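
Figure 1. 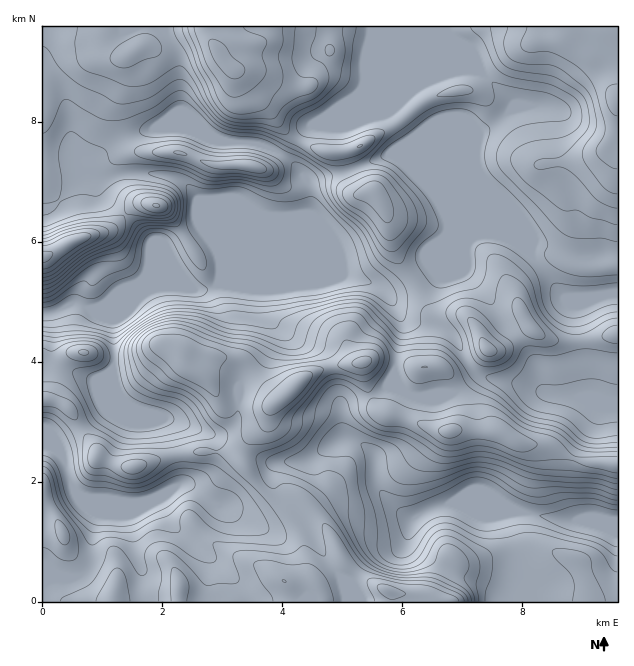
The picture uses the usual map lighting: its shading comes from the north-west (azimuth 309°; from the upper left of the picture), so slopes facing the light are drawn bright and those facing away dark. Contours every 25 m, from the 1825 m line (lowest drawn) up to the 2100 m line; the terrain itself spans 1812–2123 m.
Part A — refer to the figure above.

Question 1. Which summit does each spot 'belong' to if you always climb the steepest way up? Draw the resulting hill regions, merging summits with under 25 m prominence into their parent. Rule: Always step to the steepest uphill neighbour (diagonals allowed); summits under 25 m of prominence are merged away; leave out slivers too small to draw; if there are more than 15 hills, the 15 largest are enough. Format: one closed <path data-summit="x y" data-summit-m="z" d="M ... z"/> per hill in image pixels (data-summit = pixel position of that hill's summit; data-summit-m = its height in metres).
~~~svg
<path data-summit="232 69" data-summit-m="2106" d="M445 26l-402 0-1 134 32 0 11 13 1-5 9-10 20-15 16-9 23-6 33 0 34 14 39 2 20 10 10 7 12-26 9-10 12-3 108-45-24 17-15 15 0 5 16 24 10 6 81 82 1-3-4-3-20-52 0-24 1-11 20-11 17-17-66-66z"/><path data-summit="295 385" data-summit-m="2123" d="M272 322l0 2 2 3 0 12-8 18-24 22-4 6 0 27-2 9-6 7-9 6-12 0-33-14-12 0 6 9 2 10 8 35-2 10 15 2 18 16 9 4 31 0 17-14 4-6 1-15 7-9 27-1 27-18 10-4-4-36-14-49-4-4-30-14z"/><path data-summit="449 432" data-summit-m="2086" d="M484 376l-6 0-15 13-9 5-15 0-21 4-12-4-5-5-13-3-12 8-26 7-8 5-2 12 4 20 17 5 13 11 2 29 10 15 11 11 13 9 5 0 27-14 16-1 26 11 22 0 11-4 45 10 36-2 19 4 1-120-8-1-11-5-49-1-32-12z"/><path data-summit="617 100" data-summit-m="2062" d="M617 26l-171 1 2 12 66 66-17 17-20 11-3 24 4 20 18 43 31 31 4-2 2-5 3 0 35 13 16 1 31-5z"/><path data-summit="376 193" data-summit-m="2013" d="M397 155l-11 0-34 15-44 12 2 10-1 22-43 19-46 46-1 4 17 4 50 0 27-3 25-9 8 0 25 7 14 10 6 1 22-11 17-12 27-12 8-8 1-7 10-9 14-1 23 5-61-59z"/><path data-summit="184 363" data-summit-m="2098" d="M227 284l-10 0-12 6-9 0-8-3-36 0-59 23 19 9 0 59 4 13 12 15 30 12 23 4 28 12 12 0 10-7 7-15 0-27 4-6 24-22 8-18 0-12-7-14 0-22-2-3-29-1z"/><path data-summit="487 349" data-summit-m="2038" d="M490 233l-17 3-7 7-1 7-8 8-27 12-17 12-25 11-1 2 17 23 8 4 18 1 16 7 12 12 10 21 11 11 12 4 27 5 32 12 37 1-11-90 15-8-25 1-11-11-26-37-23-15z"/><path data-summit="386 589" data-summit-m="2109" d="M347 438l-13 5-27 18-26 1-7 9 0 16 5 9 25 26 18 31 22 27 2 9 0 12 162 1 0-7-2-2-24-12-30-9-34-21-8-8-2-9 6-15-17-10-16-17-6-15-1-23-13-11z"/><path data-summit="251 166" data-summit-m="1996" d="M187 128l-33 0-23 6-12 6-24 18-9 10 0 4 5 4 16 2 14-5 18-1 25 2 20 8 16 19 14 36 8 30-1 11 45-45 43-19 0-30-20-24-24-14-11-3-33-1z"/><path data-summit="284 582" data-summit-m="2100" d="M274 470l-2 16-4 6-20 16-28-2-30-21-11 0-21 13 13 25 37 33 0 45 138 1 0-13-2-9-16-18-24-40-25-26-5-9z"/><path data-summit="362 363" data-summit-m="2109" d="M346 275l-8 0-25 9-59 4 13 1 1 24 4 8 5 5 15 10 30 14 4 4 6 15 9 41 3-6 32-10 12-8 12 2-6-10 0-11 10-39-2-9-8-15-12-16-11-6z"/><path data-summit="43 256" data-summit-m="2083" d="M89 174l-6 0-30 32-11 4 1 104 15-3 15-7 18 6 9-2 16-14 21-8 11-15 5-28-32-33-19-14-4-9 0-10z"/><path data-summit="133 466" data-summit-m="2064" d="M115 386l-9 22-5 5-21 15-32 16 12 7 6 14 4 19 9 12 7 2 14 0 21 5 27-1 18-8 14-11 0-9-9-41-5-10-5-5-21-6-12-6-10-10z"/><path data-summit="361 145" data-summit-m="2001" d="M428 78l-105 44-12 3-9 10-11 25 17 22 44-12 34-15 15 1 47 20-30-32-10-6-16-24 0-5 15-15z"/><path data-summit="179 586" data-summit-m="2091" d="M158 498l-16 5-21 0-21-5-8 1 37 17 6 36 7 21 0 29 66 0 2-31-2-15-37-33z"/>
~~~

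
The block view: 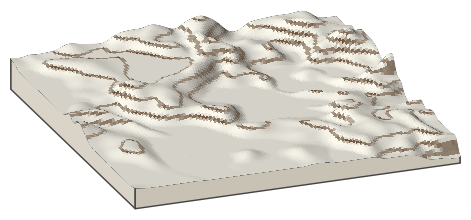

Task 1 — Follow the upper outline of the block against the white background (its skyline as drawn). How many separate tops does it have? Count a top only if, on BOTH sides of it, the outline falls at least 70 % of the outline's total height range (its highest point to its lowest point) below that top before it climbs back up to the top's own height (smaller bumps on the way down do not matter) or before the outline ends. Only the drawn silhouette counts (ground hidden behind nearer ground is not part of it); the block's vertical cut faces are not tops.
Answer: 0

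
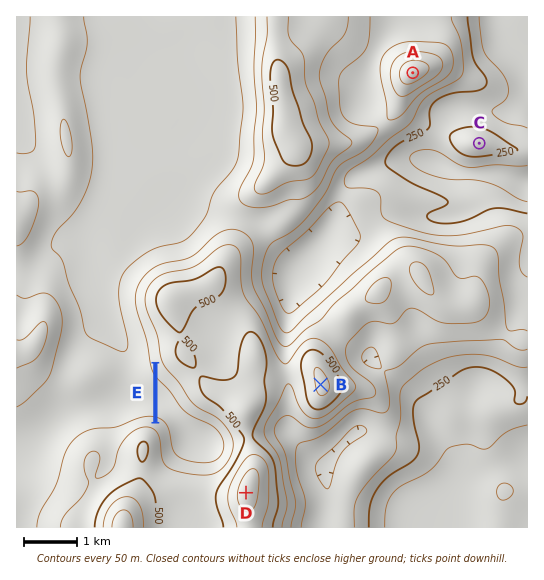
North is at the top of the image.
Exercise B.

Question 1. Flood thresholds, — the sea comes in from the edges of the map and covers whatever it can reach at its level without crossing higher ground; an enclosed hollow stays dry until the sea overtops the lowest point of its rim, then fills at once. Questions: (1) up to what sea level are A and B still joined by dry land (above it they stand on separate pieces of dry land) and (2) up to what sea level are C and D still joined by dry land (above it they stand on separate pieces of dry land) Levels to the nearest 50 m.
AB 350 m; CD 250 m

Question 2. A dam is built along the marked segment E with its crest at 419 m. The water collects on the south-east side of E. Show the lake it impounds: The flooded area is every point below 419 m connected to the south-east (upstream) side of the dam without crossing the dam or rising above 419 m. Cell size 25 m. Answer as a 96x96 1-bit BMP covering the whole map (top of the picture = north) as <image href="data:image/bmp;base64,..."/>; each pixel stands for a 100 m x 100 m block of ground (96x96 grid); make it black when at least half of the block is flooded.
<image width="96" height="96" href="data:image/bmp;base64,Qk2+BAAAAAAAAD4AAAAoAAAAYAAAAGAAAAABAAEAAAAAAIAEAAATCwAAEwsAAAIAAAAAAAAA////AAAAAAAAAAAAAAAAAAAAAAAAAAAAAAAAAAAAAAAAAAAAAAAAAAAAAAAAAAAAAAAAAAAAAAAAAAAAAAAAAAAAAAAAAAAAAAAAAAAAAAAAAAAAAAAAAAAAAAAAAAAAAAAAAAAAAAAAAAAAAAAAAAAAAAAAAAAAAAAAAAAAAAAAAAAAAAAAAAAAAAAAAAAAeAAAAAAAAAAAAAAD/AAAAAAAAAAAAAAH/gAAAAAAAAAAAAAP/wAAAAAAAAAAAAAP/wAAAAAAAAAAAAAP/wAAAAAAAAAAAAAP/gAAAAAAAAAAAAAP/gAAAAAAAAAAAAAf/AAAAAAAAAAAAAA/8AAAAAAAAAAAAAA/wAAAAAAAAAAAAAA/AAAAAAAAAAAAAAA+AAAAAAAAAAAAAAA+AAAAAAAAAAAAAAA8AAAAAAAAAAAAAAA4AAAAAAAAAAAAAAAwAAAAAAAAAAAAAAAwAAAAAAAAAAAAAAAAAAAAAAAAAAAAAAAAAAAAAAAAAAAAAAAAAAAAAAAAAAAAAAAAAAAAAAAAAAAAAAAAAAAAAAAAAAAAAAAAAAAAAAAAAAAAAAAAAAAAAAAAAAAAAAAAAAAAAAAAAAAAAAAAAAAAAAAAAAAAAAAAAAAAAAAAAAAAAAAAAAAAAAAAAAAAAAAAAAAAAAAAAAAAAAAAAAAAAAAAAAAAAAAAAAAAAAAAAAAAAAAAAAAAAAAAAAAAAAAAAAAAAAAAAAAAAAAAAAAAAAAAAAAAAAAAAAAAAAAAAAAAAAAAAAAAAAAAAAAAAAAAAAAAAAAAAAAAAAAAAAAAAAAAAAAAAAAAAAAAAAAAAAAAAAAAAAAAAAAAAAAAAAAAAAAAAAAAAAAAAAAAAAAAAAAAAAAAAAAAAAAAAAAAAAAAAAAAAAAAAAAAAAAAAAAAAAAAAAAAAAAAAAAAAAAAAAAAAAAAAAAAAAAAAAAAAAAAAAAAAAAAAAAAAAAAAAAAAAAAAAAAAAAAAAAAAAAAAAAAAAAAAAAAAAAAAAAAAAAAAAAAAAAAAAAAAAAAAAAAAAAAAAAAAAAAAAAAAAAAAAAAAAAAAAAAAAAAAAAAAAAAAAAAAAAAAAAAAAAAAAAAAAAAAAAAAAAAAAAAAAAAAAAAAAAAAAAAAAAAAAAAAAAAAAAAAAAAAAAAAAAAAAAAAAAAAAAAAAAAAAAAAAAAAAAAAAAAAAAAAAAAAAAAAAAAAAAAAAAAAAAAAAAAAAAAAAAAAAAAAAAAAAAAAAAAAAAAAAAAAAAAAAAAAAAAAAAAAAAAAAAAAAAAAAAAAAAAAAAAAAAAAAAAAAAAAAAAAAAAAAAAAAAAAAAAAAAAAAAAAAAAAAAAAAAAAAAAAAAAAAAAAAAAAAAAAAAAAAAAAAAAAAAAAAAAAAAAAAAAAAAAAAAAAAAAAAAAAAAAAAAAAAAAAAAAAAAAAAAAAAAAAAAAAAAAAAAAAAAAAAAAAAAAAAAAAAAAAAAAAAAAAAAAAAAAAAAAAAAAAAAAAAAAAAAAAAAAAAAAAAAAAAAAAAAAAAAAAAAAAAAAAAA="/>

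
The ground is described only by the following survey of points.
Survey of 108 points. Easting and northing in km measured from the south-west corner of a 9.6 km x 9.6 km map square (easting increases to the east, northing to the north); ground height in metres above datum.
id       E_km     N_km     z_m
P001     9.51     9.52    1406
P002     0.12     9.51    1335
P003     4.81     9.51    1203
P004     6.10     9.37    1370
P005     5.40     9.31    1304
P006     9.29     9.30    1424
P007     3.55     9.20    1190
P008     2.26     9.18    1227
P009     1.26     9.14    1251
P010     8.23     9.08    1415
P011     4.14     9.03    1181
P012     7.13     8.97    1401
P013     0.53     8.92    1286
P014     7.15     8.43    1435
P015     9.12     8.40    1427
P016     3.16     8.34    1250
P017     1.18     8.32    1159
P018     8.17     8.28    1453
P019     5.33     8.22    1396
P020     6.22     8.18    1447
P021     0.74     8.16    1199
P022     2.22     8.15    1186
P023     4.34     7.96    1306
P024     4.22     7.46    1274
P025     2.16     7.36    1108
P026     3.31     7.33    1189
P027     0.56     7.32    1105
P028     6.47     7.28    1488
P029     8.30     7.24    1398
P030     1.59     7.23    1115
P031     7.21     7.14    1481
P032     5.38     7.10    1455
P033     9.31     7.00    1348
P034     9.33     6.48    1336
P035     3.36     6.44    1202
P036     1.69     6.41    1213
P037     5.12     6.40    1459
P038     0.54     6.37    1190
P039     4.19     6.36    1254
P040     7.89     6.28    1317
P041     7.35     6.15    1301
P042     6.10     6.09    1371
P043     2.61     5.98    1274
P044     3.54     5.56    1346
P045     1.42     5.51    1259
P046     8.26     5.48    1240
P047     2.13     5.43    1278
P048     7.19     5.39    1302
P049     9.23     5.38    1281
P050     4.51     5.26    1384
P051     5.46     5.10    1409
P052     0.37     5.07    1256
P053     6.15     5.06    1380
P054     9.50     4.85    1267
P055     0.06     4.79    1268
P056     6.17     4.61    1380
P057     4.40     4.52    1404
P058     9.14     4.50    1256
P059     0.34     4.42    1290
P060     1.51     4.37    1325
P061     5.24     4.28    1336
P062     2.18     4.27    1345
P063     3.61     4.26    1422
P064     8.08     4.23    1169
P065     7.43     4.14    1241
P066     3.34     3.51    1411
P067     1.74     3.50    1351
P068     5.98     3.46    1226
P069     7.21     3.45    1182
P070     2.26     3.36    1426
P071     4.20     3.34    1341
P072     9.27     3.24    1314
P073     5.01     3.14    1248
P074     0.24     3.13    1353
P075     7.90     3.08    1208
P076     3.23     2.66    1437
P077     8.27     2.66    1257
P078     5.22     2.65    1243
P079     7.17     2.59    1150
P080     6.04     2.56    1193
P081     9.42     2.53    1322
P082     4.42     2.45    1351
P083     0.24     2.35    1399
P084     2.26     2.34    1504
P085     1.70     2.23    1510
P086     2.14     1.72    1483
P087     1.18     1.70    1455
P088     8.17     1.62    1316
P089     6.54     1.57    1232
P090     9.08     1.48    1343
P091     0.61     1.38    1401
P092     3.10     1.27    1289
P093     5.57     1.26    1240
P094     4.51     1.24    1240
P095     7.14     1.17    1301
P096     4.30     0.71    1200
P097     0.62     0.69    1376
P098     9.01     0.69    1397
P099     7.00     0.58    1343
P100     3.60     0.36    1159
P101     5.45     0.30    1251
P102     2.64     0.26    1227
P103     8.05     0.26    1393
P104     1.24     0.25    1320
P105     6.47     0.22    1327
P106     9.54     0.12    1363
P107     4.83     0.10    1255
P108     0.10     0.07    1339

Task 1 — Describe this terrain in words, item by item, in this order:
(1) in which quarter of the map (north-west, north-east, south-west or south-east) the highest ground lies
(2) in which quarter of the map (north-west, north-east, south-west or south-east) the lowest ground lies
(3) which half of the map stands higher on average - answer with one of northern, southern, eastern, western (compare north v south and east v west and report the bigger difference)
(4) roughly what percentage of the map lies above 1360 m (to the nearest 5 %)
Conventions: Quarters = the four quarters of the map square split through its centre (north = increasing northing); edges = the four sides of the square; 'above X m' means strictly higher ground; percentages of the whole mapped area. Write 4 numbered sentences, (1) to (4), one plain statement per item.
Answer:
(1) The highest ground is in the south-west quarter.
(2) The lowest ground is in the north-west quarter.
(3) The eastern half stands higher on average than the western half.
(4) About 35 % of the map lies above 1360 m.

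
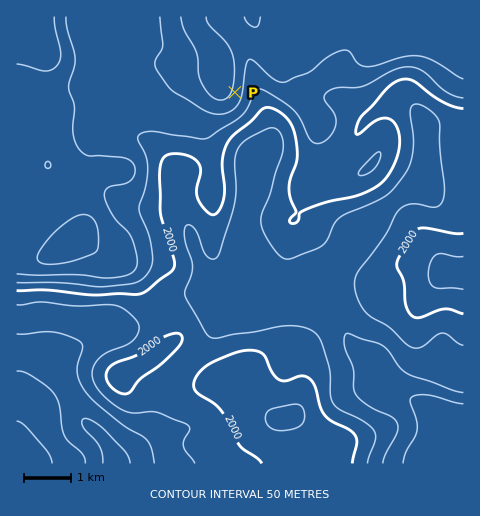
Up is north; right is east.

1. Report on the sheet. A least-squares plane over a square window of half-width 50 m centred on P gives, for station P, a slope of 11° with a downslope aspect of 107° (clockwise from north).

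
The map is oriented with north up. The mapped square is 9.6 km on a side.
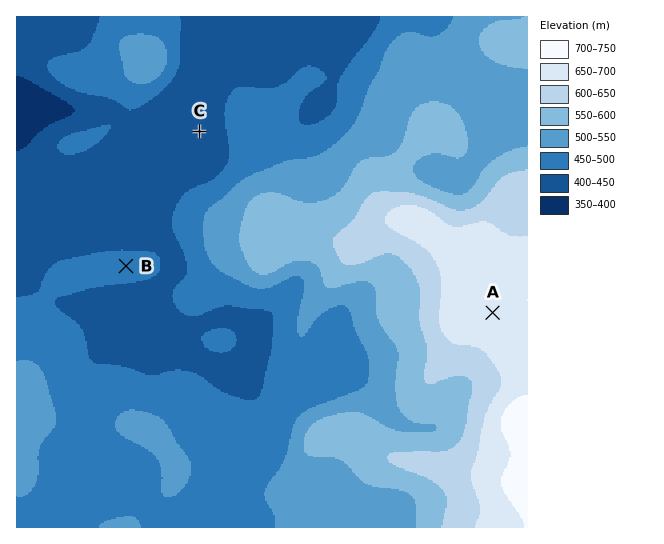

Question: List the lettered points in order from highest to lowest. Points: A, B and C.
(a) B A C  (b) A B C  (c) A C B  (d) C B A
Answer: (b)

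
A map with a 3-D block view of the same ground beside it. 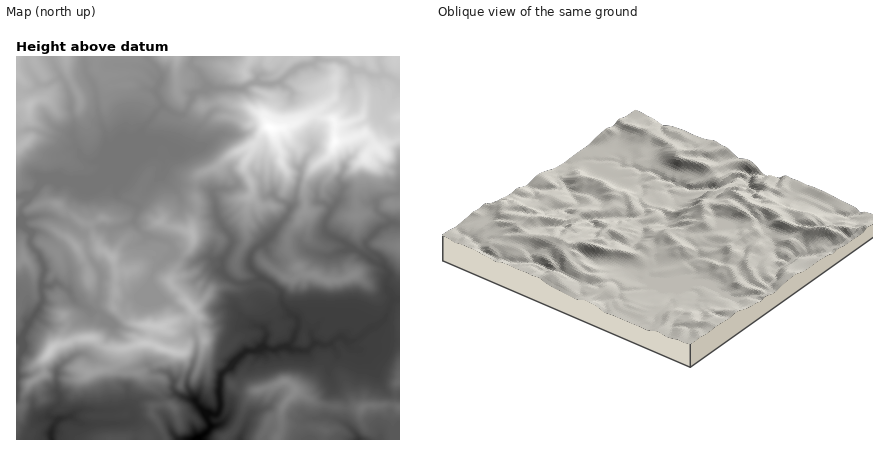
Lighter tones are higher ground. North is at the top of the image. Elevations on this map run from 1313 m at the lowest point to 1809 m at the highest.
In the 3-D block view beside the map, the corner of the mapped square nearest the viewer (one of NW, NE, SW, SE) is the NW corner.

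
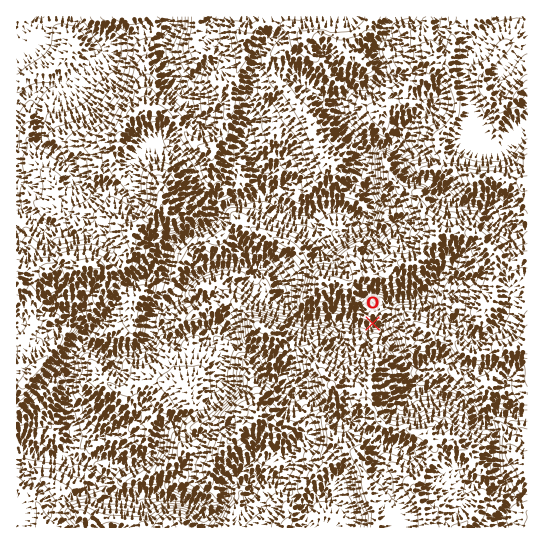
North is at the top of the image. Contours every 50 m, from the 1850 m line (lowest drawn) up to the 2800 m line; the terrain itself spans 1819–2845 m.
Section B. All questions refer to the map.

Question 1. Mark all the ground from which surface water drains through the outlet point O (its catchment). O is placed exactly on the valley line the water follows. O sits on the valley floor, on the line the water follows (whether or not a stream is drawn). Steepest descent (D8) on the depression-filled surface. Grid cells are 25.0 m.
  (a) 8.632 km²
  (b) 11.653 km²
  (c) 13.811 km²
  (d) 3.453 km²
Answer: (a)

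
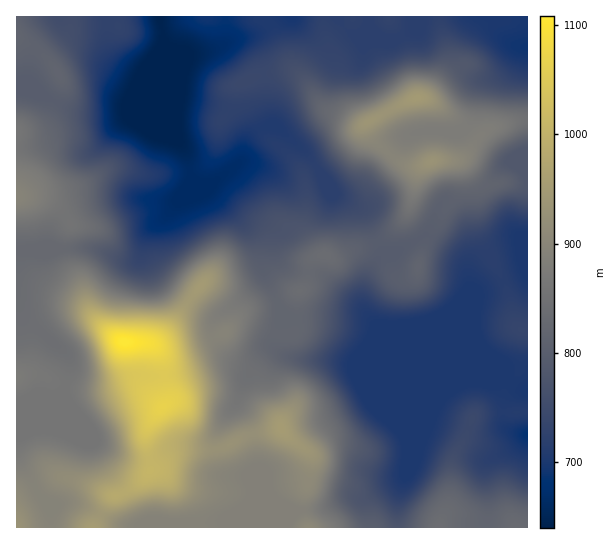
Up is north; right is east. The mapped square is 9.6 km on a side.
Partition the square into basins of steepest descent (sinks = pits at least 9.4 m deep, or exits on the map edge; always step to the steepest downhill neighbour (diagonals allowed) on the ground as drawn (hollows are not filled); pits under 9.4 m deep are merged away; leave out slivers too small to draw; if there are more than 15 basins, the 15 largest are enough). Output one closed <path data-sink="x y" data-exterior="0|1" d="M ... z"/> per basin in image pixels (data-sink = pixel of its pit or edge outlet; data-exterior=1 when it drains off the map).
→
<path data-sink="159 17" data-exterior="1" d="M438 16l-115 0 5 38-16 21-1 16-26-33-14-33-9-5-1-4-245 1 1 511 290-1-4-13 0-16 5-13 4-28-31-29-36 8-27 13-43 0-9 6-15 14-6-35 6-13 17-22-5-37-4-11-7-6 13 4 10 0 18-4 29-10 17-14 14 3 24 11 14 0 5-8 1-33 10-11 4-22 10-6 14 4 23-11 20-5 8-6 17-16 6-12 10-39 11-9 32-2 9-9 4-7-3-9-19-18-20-15-9-3 7-7 17-28 0-12z"/><path data-sink="527 390" data-exterior="1" d="M453 160l-23 1-11 9-10 39-6 12-17 16-8 6-20 5-23 11-14-4-10 6-4 22-10 11-1 33-5 8-14 0-24-11-14-3-17 14-29 10-18 4-10 0-12-3 6 5 4 11 5 37-17 22-6 13 6 35 15-14 9-6 43 0 27-13 36-8 31 29-4 28-5 13 0 16 4 14 132-1 10-24 4-45 15-27 5-14 20-5 35-1 0-80-10-3-5-9-6-30-30-60-2-38-3-8-8-17z"/><path data-sink="527 434" data-exterior="1" d="M527 412l-34 0-20 5-5 14-15 27-4 45-9 19-1 6 89-1z"/><path data-sink="527 47" data-exterior="1" d="M527 16l-88 1 9 34 0 12-17 28-7 7 9 3 26 20 13 13 3 9 11-12 5-3 37-9z"/><path data-sink="527 241" data-exterior="1" d="M463 161l-4 1 5 4 11 25 0 18 4 24 28 56 6 30 5 9 9 3 1-146-9-2-33 1z"/><path data-sink="293 17" data-exterior="1" d="M322 16l-61 1 1 3 9 5 20 41 19 22 2-13 16-21z"/>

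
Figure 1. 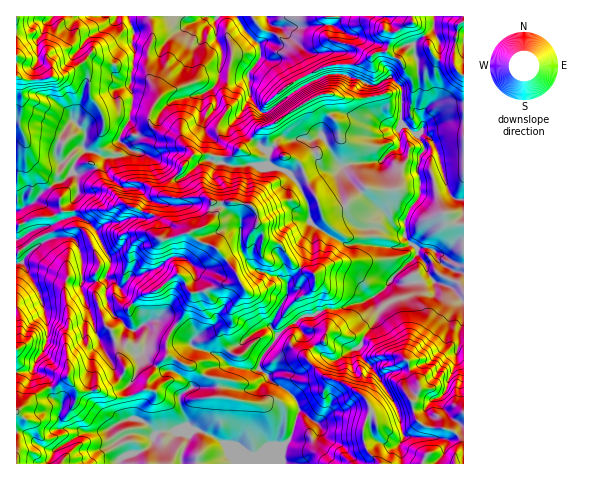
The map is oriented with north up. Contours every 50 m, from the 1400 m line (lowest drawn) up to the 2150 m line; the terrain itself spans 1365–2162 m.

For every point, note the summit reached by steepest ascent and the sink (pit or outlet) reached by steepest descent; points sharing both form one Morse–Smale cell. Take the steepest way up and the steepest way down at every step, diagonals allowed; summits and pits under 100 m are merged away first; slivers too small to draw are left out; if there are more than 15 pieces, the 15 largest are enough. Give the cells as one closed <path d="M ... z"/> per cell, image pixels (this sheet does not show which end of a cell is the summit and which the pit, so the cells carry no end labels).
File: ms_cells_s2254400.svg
<path d="M130 149l-10 7-14 1-5 8-7 4-18 5 2 20-6 12 1 10 15 5 6 7 16 31 0 7-4 10 0 21 7 17 17 16 4 1 7-6 4 0 3 7-5 22 4 7 14 9 17 3 12 10 2 5 8-1 3-3 7-16 18-3-3-4 1-6 9-9 4-1 19-15 12-4 8 8 26-18 9 0 13-7 14 0 11-5 11-1 20-12 11-14 24-22 0-6-4-4-17 3-34-4-15 1-29-17-8-6-2-20-8-16-8-10-8-6-22-2-10-4-18 2-21-5-10 0-17 15-7 2-20-17z"/><path d="M73 238l-24 1-15 9-12 14-6 2 0 199 265 1 1-17 9-10 9-28-5-11-8-8-16-9-4-6-8-6 3-13 14-17 0-6-6-7-12 4-19 15-4 1-9 9-1 6 3 4-18 3-7 16-3 3-8 1-2-5-12-10-17-3-14-9-4-7 4-13 0-14-6-2-7 6-4-1-17-16-7-17 1-17-2-3-11 5-12-2-1-25-4-13z"/><path d="M430 248l-12 0-1 7-24 22-11 14-8 6-12 6-11 1-11 5-14 0-13 7-12 1-6 6-12 7-19 23-4 8-1 8 6 4 6 8 16 9 8 8 5 11-9 28-9 10-1 12 2 5 181-1 0-190-20-7-6-6-2-8z"/><path d="M339 16l-122 0-1 20 4 9 3 11-6 27-15 13-2 14 5 6 0 15 16 15 1 17 12 3 18-2 10 4 14 0 12 4 12 14 8 16 2 20 17 12 20 11 15-1 29 4 13-1 8-3-8-8 0-15 6-13 10-12-3-29 7-21-7-12-16-10 1-34-10-12-4 0-11 7-6 0 3 23 4 8 10 11-12 0-28-13-14-1-10 10-4 13-7 4-32-2-14 13-15-11-14-17 0-6 12-19 9 12 5 3 6-3 23-18 18-10-10-21-8-9-10-6-20-5 5-5 2-10 24 2 14-3 26 0z"/><path d="M129 16l-113 1 1 194 15-7 11-13 12-8 7-1 5-4 5-5 2-11 10-11 12 1 9 5 11 0 7-2 5-5-9-11 10-19 4-17-3-22 5-29-2-5 1-16z"/><path d="M216 16l-87 1 5 14-1 16 2 5-5 29 3 22-4 17-10 20 10 9 16 5 14 7 20 17 7-2 17-15 18 1 0-16-15-13-1-17-5-6 3-16 7-4 9-12 4-24-7-18z"/><path d="M463 16l-29 0-2 15-18 12 6 41-4 28 7 12-1 7-5 3 7 16-4 5-3 12 3 29-10 12-6 13 0 15 8 9 5 3 13 0 4 2 4 10 6 6 17 7 3-1z"/><path d="M433 16l-93 0-6 9-26 0-14 3-23-3-3 11-5 5 20 5 10 6 8 9 10 20 17-7 16 0 16 5 9 6 8 0 11-7 4 0 10 12-1 34 13 10 5 0 3-3 1-7-7-12 4-28-6-41 18-12z"/><path d="M344 74l-16 0-14 6-21 12-23 18-6 3-5-3-9-12-12 19 0 6 14 17 15 11 14-13 32 2 7-4 4-13 10-10 14 1 28 13 12 0-10-11-4-8-3-23-11-6z"/><path d="M90 151l-6 0-7 8-5 14-5 5-5 4-7 1-12 8-11 13-16 7 1 52 5-1 12-14 15-9 24-1 4 4 4 13 1 25 12 2 12-5 4-11 0-7-14-28-8-10-15-5-1-10 6-12-2-20 20-6 10-9-2-3z"/>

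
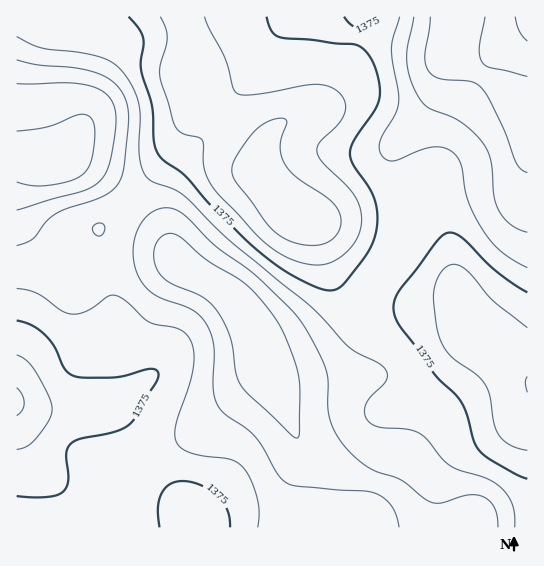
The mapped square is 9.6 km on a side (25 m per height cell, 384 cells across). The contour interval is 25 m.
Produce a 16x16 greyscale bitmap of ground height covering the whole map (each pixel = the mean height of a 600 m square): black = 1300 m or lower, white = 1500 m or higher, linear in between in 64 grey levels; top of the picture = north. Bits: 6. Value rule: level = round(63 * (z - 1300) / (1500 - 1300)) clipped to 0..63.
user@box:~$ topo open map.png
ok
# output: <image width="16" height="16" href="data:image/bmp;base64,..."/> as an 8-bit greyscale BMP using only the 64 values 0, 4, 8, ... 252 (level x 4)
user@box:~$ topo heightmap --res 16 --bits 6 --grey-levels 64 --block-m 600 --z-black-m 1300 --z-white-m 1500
<image width="16" height="16" href="data:image/bmp;base64,Qk02BQAAAAAAADYEAAAoAAAAEAAAABAAAAABAAgAAAAAAAABAAATCwAAEwsAAAABAAAAAAAAAAAAAAEBAQACAgIAAwMDAAQEBAAFBQUABgYGAAcHBwAICAgACQkJAAoKCgALCwsADAwMAA0NDQAODg4ADw8PABAQEAAREREAEhISABMTEwAUFBQAFRUVABYWFgAXFxcAGBgYABkZGQAaGhoAGxsbABwcHAAdHR0AHh4eAB8fHwAgICAAISEhACIiIgAjIyMAJCQkACUlJQAmJiYAJycnACgoKAApKSkAKioqACsrKwAsLCwALS0tAC4uLgAvLy8AMDAwADExMQAyMjIAMzMzADQ0NAA1NTUANjY2ADc3NwA4ODgAOTk5ADo6OgA7OzsAPDw8AD09PQA+Pj4APz8/AEBAQABBQUEAQkJCAENDQwBEREQARUVFAEZGRgBHR0cASEhIAElJSQBKSkoAS0tLAExMTABNTU0ATk5OAE9PTwBQUFAAUVFRAFJSUgBTU1MAVFRUAFVVVQBWVlYAV1dXAFhYWABZWVkAWlpaAFtbWwBcXFwAXV1dAF5eXgBfX18AYGBgAGFhYQBiYmIAY2NjAGRkZABlZWUAZmZmAGdnZwBoaGgAaWlpAGpqagBra2sAbGxsAG1tbQBubm4Ab29vAHBwcABxcXEAcnJyAHNzcwB0dHQAdXV1AHZ2dgB3d3cAeHh4AHl5eQB6enoAe3t7AHx8fAB9fX0Afn5+AH9/fwCAgIAAgYGBAIKCggCDg4MAhISEAIWFhQCGhoYAh4eHAIiIiACJiYkAioqKAIuLiwCMjIwAjY2NAI6OjgCPj48AkJCQAJGRkQCSkpIAk5OTAJSUlACVlZUAlpaWAJeXlwCYmJgAmZmZAJqamgCbm5sAnJycAJ2dnQCenp4An5+fAKCgoAChoaEAoqKiAKOjowCkpKQApaWlAKampgCnp6cAqKioAKmpqQCqqqoAq6urAKysrACtra0Arq6uAK+vrwCwsLAAsbGxALKysgCzs7MAtLS0ALW1tQC2trYAt7e3ALi4uAC5ubkAurq6ALu7uwC8vLwAvb29AL6+vgC/v78AwMDAAMHBwQDCwsIAw8PDAMTExADFxcUAxsbGAMfHxwDIyMgAycnJAMrKygDLy8sAzMzMAM3NzQDOzs4Az8/PANDQ0ADR0dEA0tLSANPT0wDU1NQA1dXVANbW1gDX19cA2NjYANnZ2QDa2toA29vbANzc3ADd3d0A3t7eAN/f3wDg4OAA4eHhAOLi4gDj4+MA5OTkAOXl5QDm5uYA5+fnAOjo6ADp6ekA6urqAOvr6wDs7OwA7e3tAO7u7gDv7+8A8PDwAPHx8QDy8vIA8/PzAPT09AD19fUA9vb2APf39wD4+PgA+fn5APr6+gD7+/sA/Pz8AP39/QD+/v4A////AGRkbHBcTFx8kIyMmKCkrIBUXHB4aGRshKCkpJyYjIRoRFhocHSAiJi0sJiMhHRcRCxIUFxwiJywwKiIfHhsUCw0VFxcZICsxMSojHxwXEQoTGRobGyAsMzAnIB0YEAoKGR0dHiElLzMrIRwaFA0LDyAjISIrMDIsHxgZGhQOEBYmJSEmMDEpHA8NExwaExggKiUhJCsnGg0FBQ0aHBkgJzQxKyQiGw4HBggQGxscIyo7OzUmGRILBgkPFx8eHiUuNzg2JxUPDQkJDRUeJCUqMTIzMSQTDA4PDQ4SGiYsLjEoJiMcEQsPFRUTFRwrMS8uHRsbGRINEhYZGRgcKjMwKQ="/>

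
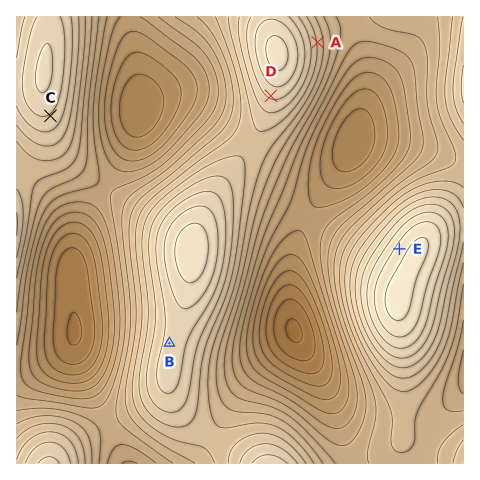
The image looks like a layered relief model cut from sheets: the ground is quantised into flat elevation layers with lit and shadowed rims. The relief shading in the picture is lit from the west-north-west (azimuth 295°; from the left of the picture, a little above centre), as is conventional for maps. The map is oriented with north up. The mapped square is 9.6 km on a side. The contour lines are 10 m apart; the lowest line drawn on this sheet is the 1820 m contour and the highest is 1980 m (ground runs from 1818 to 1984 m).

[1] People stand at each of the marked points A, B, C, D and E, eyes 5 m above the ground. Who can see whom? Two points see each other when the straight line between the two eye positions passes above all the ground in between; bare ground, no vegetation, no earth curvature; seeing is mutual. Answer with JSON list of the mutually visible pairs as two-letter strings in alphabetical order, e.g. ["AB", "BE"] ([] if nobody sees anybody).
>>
["AE", "BC", "BE", "CD", "CE", "DE"]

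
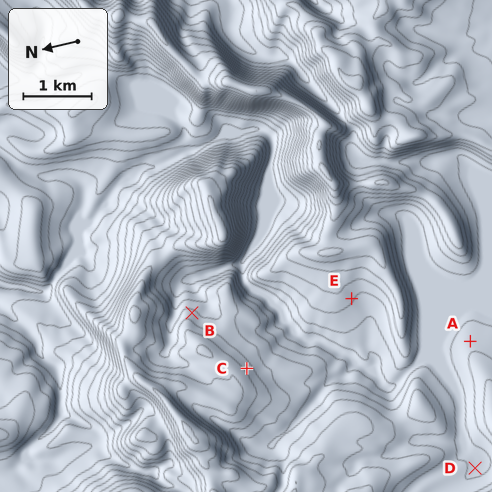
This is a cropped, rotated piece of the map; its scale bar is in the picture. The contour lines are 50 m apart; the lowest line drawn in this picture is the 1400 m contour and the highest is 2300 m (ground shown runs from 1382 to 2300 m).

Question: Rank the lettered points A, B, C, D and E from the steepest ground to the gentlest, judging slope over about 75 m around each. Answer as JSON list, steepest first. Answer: ["C", "B", "E", "A", "D"]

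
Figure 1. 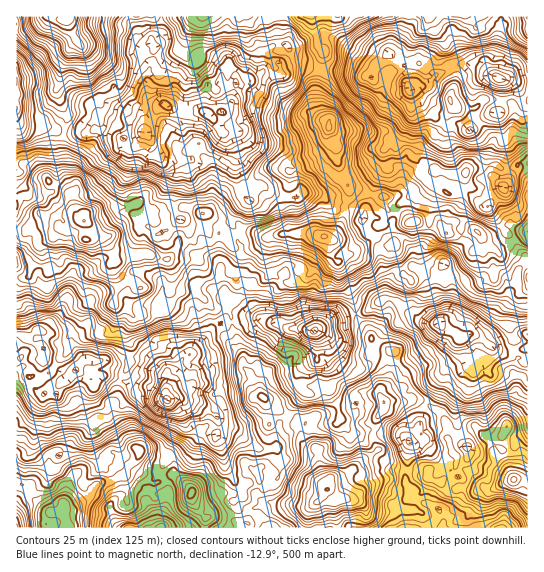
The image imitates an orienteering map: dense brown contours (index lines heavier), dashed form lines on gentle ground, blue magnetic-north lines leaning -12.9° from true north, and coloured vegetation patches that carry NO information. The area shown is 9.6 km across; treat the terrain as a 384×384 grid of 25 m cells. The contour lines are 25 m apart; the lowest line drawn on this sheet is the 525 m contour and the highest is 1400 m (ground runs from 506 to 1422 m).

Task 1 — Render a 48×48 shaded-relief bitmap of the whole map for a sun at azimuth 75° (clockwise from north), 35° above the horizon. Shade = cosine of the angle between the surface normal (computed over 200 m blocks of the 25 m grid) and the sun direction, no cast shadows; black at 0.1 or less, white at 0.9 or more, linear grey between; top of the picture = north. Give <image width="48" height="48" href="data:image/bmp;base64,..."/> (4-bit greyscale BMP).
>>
<image width="48" height="48" href="data:image/bmp;base64,Qk32BAAAAAAAAHYAAAAoAAAAMAAAADAAAAABAAQAAAAAAIAEAAATCwAAEwsAABAAAAAAAAAAAAAAABEREQAiIiIAMzMzAERERABVVVUAZmZmAHd3dwCIiIgAmZmZAKqqqgC7u7sAzMzMAN3d3QDu7u4A////AABHne7aeJYyR7uaqFM2d4eLyoeZiIiXMQFYre23iqZDWcyph1M2iIed2pm5d2eGIEV3rdy3m5hTjdyod2RFeJre26qXZVV1MomXnLu5qqlTrtuoiWM0erve3Khmd1VlRqu4iqqpq6lnvdyXiXMke9zN3aVpqGZUe6qoaMuYm7qbvNpmmpU1ervNzKaKmIZVm7mJiaqIisy8u8lYqpU1q5i8zciIepVomsp4q6d3au7d3LdYiHQ2vcmJ39hle4RpmsuYnMhme+7cvKZVV3VprMl53qdUiWV5vcupmql2jN3LmqdTN4eKzJZpy5dViHh43+ypqYmYrey5eIUiR4mazIZWm7h3qplnzv6oiJiKzv2GZVQBWLy5mXZljLqrzKdYzO2oaLdq3e11Q1QBe97Zh1ZmrLzczKZoq8uqmKhovNyGZEIUnN25mGZnrM7szKmHirqaqYhmnNuHZEEmnN26mHdmms3szKh2iruXmphUi8qHZUI4vN3MllVnis3dy6l3mruFeYVEiqmpdTNazMvNqEJXe97d25qWiZl2ZlVWiqmIZEWbzMzcljFIq97tynhkeoh1VVVleJhmd3eszMzbYgJqzc7smHU0moh0RVM1eamJqZmsy5ioUhSKzc3aZkI2dpdWZVM4qqqrqKqrl2eGQye7q6mYYyJFVXVplVRIqqqbqrqYdmd0RFnLl2Z4UyRmdnaKlVVHicubuqh4dmd2ZnqpdFiYZTV5hoiJhlRpq7mbqZiIZoh3VHqZhoqphTSKmFaIl0Rquoibqrh2Z5hlNJqrmKqqUTeaqjR4dUaKqau8q6ZmZ4ZUNqvMmbmYIEiKu0VmZGmsy8uaqYiGVnZUWbzbiqhkNXirl4dWdorO7LqJmZmGVnh3i97JmXZliXrLdHZndq3d25qpeKqph3iIqs2ohlqoqqy5dkV3Z77tuZuoaLzbl3h3mauniIupq92GiHdmac3cqrupmb3bd4l1d3qYm7qqrMuXZIZmat3bmc26mKzJh2iFRWm6q7vLqaq6MERoi+7dmLy6h6yodldzNYvcqayoiau5QjSKnO3duruZh6ymRFdkV63cqaqJmbyodniarN3du7l4iKumRFZUV77sqaqrqKuqdoiZrM3tupZni8uXU0QzV87suZvMmamqdWaJvLzbu3V4nNqGMSIiWM3du7vLrKeJmUV3m7u7y3aarMl0ACIjSt7u3dqru5eYmyRmi7q8upmau5diEiEkbP/+3dqIiqu4igE2rLq7u7qImYhCMzI2nf7u3cl1aru4mgEmu5mavLhmiIlkVEQ2vf/d3chkfMq6mREVmImqzId3iZmGVGY1vv/arLhkfNzKZRECZnqr3Id1erqGVnU2rf/Ji6eIi923QgABVnrO7JdVi8pkZ3VFjO3KmYiImrqGRAABNZ3/65ZXmqhEeIdDfe3Lp3dliphkMQAjN9//25ZFd4dWiJY0nMu7lkVWmGdkEAAka+/+yoYzV4dniIU1mZq5dURplmiWIQA1fP7tuHYyR5h4mIQ2h4mYh3Z5h4qoQQ=="/>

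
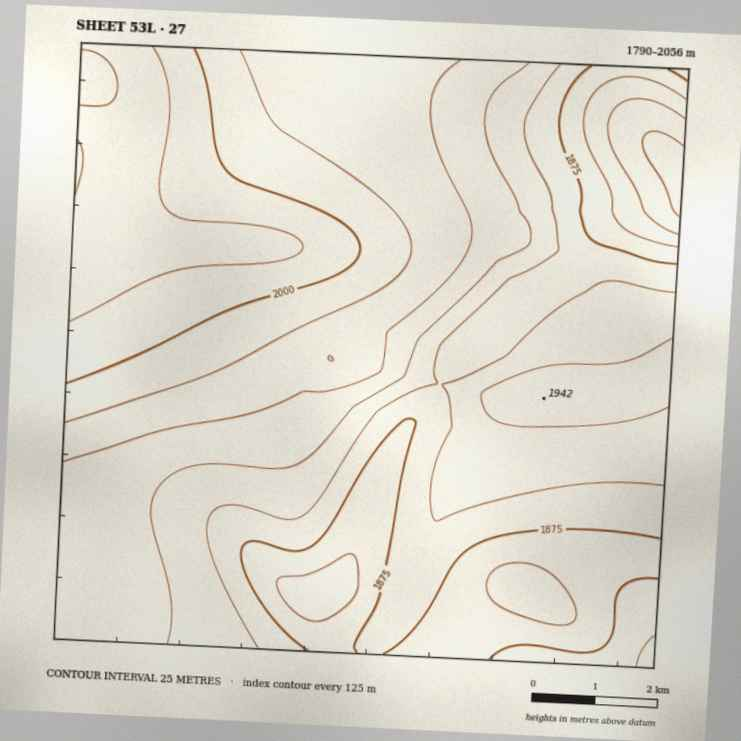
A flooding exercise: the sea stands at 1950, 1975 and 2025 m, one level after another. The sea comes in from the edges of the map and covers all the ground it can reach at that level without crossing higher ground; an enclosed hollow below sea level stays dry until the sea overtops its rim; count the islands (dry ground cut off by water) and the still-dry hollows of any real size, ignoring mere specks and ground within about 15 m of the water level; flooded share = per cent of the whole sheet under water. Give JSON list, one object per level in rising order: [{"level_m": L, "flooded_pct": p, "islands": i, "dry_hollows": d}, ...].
[{"level_m": 1950, "flooded_pct": 64, "islands": 0, "dry_hollows": 0}, {"level_m": 1975, "flooded_pct": 76, "islands": 0, "dry_hollows": 0}, {"level_m": 2025, "flooded_pct": 92, "islands": 0, "dry_hollows": 0}]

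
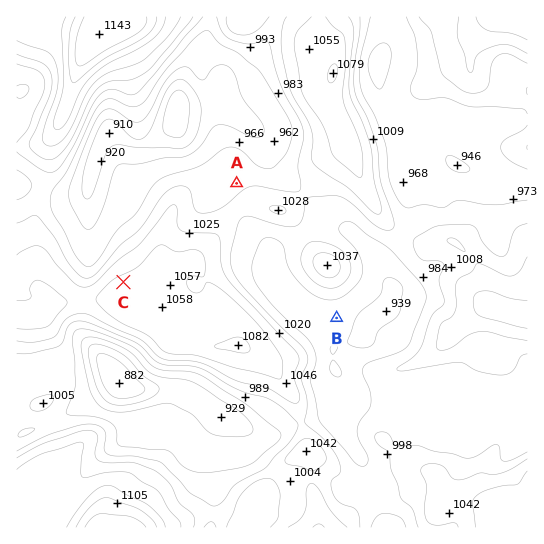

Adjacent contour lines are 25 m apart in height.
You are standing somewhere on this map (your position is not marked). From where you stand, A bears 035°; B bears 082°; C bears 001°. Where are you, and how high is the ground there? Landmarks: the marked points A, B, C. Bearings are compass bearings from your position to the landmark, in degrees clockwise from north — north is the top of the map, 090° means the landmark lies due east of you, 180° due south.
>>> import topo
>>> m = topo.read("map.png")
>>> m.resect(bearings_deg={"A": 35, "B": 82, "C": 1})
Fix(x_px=122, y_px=348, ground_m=945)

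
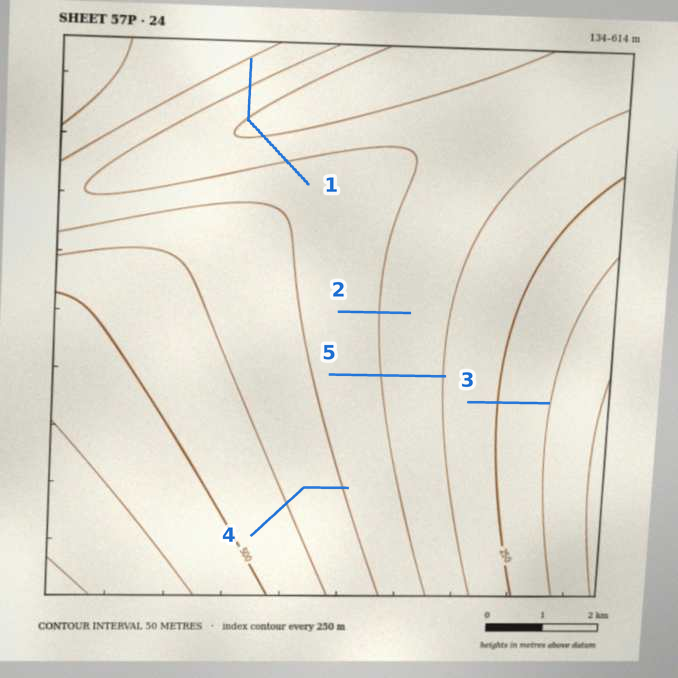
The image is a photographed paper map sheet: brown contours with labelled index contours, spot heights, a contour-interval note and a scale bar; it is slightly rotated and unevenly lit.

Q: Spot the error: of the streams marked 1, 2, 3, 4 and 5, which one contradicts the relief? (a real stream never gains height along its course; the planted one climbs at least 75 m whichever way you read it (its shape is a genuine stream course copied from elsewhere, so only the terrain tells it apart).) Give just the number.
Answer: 1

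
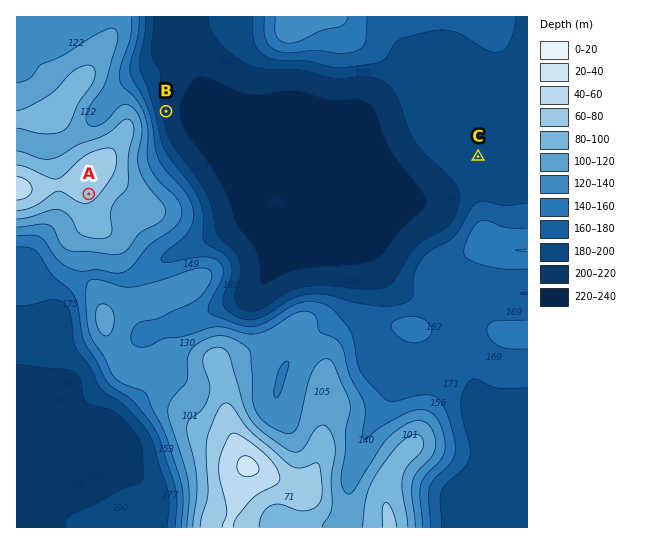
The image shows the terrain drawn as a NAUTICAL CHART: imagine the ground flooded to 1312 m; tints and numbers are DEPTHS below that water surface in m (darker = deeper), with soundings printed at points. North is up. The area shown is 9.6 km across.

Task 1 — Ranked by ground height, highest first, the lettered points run A C B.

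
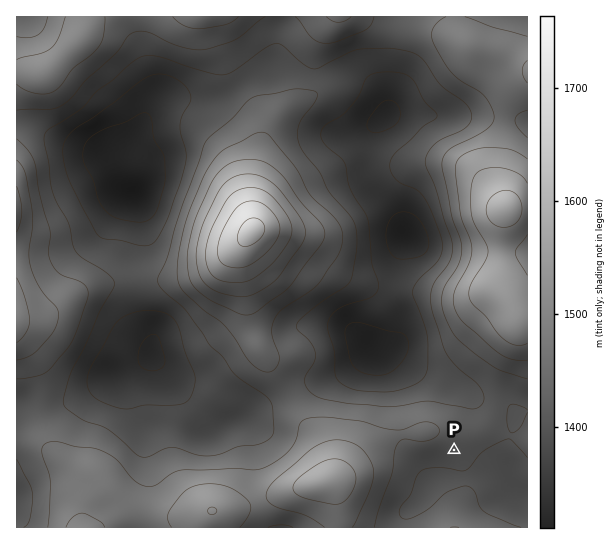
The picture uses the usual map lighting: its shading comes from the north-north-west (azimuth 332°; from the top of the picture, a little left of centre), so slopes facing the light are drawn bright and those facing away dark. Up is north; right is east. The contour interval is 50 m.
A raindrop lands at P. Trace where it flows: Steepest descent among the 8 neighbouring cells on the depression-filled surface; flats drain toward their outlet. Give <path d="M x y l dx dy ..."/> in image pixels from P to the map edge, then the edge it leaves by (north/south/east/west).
<path d="M454 450l0 23 1 1 8 4 43 0 9 9 4 0 8 8"/>
exit: east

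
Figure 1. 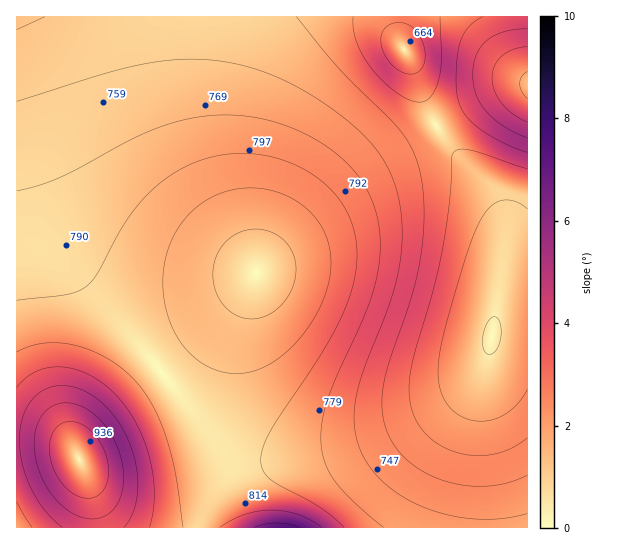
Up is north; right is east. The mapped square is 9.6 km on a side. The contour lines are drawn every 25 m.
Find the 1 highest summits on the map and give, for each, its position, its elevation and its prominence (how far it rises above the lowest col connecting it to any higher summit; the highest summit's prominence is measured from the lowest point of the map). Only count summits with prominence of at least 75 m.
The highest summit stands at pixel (79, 459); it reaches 950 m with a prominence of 301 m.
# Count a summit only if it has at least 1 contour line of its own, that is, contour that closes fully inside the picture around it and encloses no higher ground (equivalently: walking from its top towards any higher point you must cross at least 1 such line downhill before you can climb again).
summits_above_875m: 1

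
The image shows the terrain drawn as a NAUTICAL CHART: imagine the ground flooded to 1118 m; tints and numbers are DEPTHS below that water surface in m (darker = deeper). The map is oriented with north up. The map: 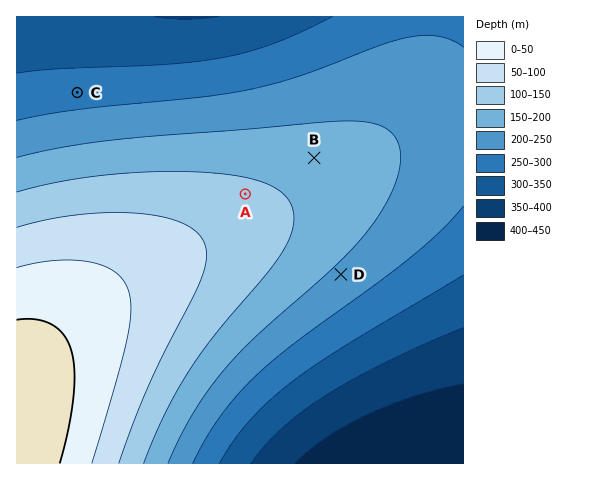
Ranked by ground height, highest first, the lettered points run A B D C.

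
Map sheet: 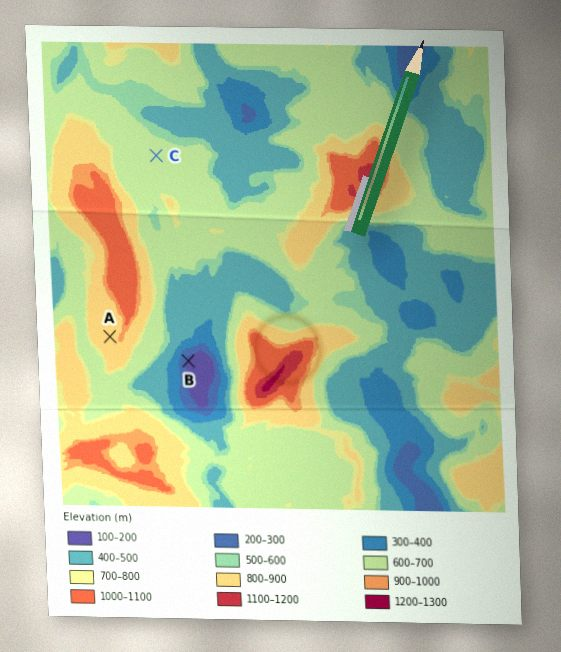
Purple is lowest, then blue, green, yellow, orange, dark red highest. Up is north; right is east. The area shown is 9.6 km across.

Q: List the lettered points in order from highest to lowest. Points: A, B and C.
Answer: A C B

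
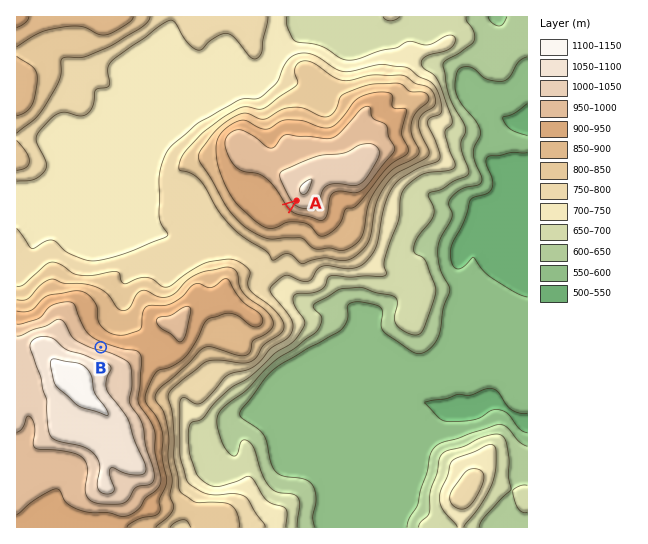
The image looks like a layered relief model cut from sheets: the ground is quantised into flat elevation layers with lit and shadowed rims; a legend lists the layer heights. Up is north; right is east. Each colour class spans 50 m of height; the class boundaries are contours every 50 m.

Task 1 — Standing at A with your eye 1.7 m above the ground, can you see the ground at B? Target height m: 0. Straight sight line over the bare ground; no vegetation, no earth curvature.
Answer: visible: true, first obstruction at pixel None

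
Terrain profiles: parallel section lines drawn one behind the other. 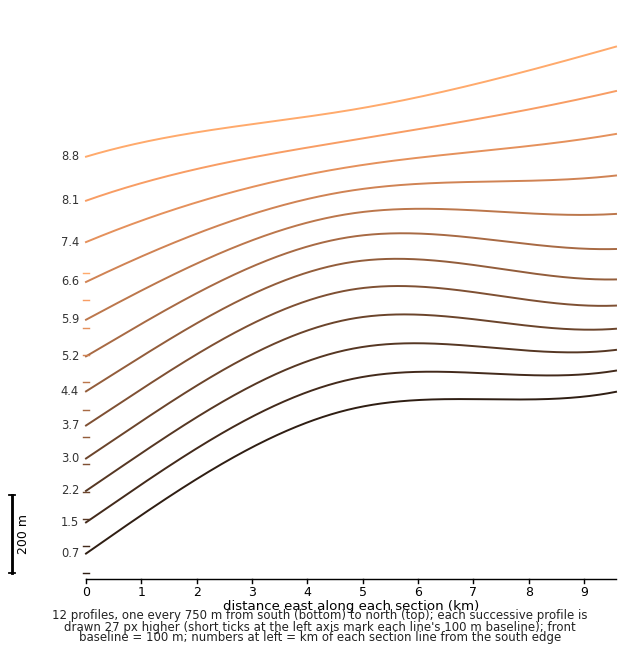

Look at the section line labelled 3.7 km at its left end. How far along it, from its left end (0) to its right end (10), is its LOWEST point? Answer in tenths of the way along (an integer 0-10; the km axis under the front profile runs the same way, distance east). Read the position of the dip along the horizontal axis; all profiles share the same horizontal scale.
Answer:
0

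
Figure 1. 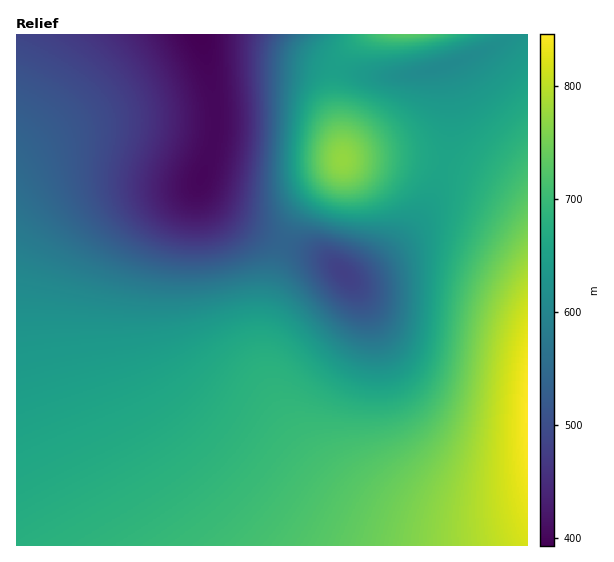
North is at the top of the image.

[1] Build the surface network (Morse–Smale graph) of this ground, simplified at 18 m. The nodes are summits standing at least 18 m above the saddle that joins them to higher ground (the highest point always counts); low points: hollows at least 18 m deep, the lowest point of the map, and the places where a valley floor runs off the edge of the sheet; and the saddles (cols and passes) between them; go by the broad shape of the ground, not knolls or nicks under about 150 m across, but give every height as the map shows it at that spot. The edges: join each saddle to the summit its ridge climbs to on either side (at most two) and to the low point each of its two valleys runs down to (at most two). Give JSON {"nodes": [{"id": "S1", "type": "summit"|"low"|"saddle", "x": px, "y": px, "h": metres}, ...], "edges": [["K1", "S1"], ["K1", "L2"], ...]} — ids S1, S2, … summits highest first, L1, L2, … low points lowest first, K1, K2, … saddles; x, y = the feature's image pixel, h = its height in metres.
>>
{"nodes": [
{"id": "S1", "type": "summit", "x": 527, "y": 413, "h": 846},
{"id": "S2", "type": "summit", "x": 342, "y": 160, "h": 773},
{"id": "S3", "type": "summit", "x": 406, "y": 35, "h": 730},
{"id": "L1", "type": "low", "x": 201, "y": 36, "h": 393},
{"id": "L2", "type": "low", "x": 345, "y": 273, "h": 479},
{"id": "L3", "type": "low", "x": 443, "y": 67, "h": 607},
{"id": "K1", "type": "saddle", "x": 443, "y": 164, "h": 656},
{"id": "K2", "type": "saddle", "x": 337, "y": 68, "h": 648},
{"id": "K3", "type": "saddle", "x": 285, "y": 243, "h": 539}],
"edges": [["K1", "S1"], ["K1", "S2"], ["K1", "L2"], ["K1", "L3"], ["K2", "S2"], ["K2", "S3"], ["K2", "L1"], ["K2", "L3"], ["K3", "S1"], ["K3", "S2"], ["K3", "L1"], ["K3", "L2"]]}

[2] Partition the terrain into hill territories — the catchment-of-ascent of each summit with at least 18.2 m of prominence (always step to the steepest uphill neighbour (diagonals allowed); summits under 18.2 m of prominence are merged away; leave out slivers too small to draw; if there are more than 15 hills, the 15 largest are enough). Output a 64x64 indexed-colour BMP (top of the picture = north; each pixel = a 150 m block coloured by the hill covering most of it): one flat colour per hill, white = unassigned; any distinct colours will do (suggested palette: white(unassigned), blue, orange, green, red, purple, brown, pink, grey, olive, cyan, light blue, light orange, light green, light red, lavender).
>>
<image width="64" height="64" href="data:image/bmp;base64,Qk12CAAAAAAAAHYAAAAoAAAAQAAAAEAAAAABAAQAAAAAAAAIAAATCwAAEwsAABAAAAAAAAAA////ALR3HwAOf/8ALKAsACgn1gC9Z5QAS1aMAMJ34wB/f38AIr28AM++FwDox64AeLv/AIrfmACWmP8A1bDFABERERERERERERERERERERERERERERERERERERERERERERERERERERERERERERERERERERERERERERERERERERERERERERERERERERERERERERERERERERERERERERERERERERERERERERERERERERERERERERERERERERERERERERERERERERERERERERERERERERERERERERERERERERERERERERERERERERERERERERERERERERERERERERERERERERERERERERERERERERERERERERERERERERERERERERERERERERERERERERERERERERERERERERERERERERERERERERERERERERERERERERERERERERERERERERERERERERERERERERERERERERERERERERERERERERERERERERERERERERERERERERERERERERERERERERERERERERERERERERERERERERERERERERERERERERERERERERERERERERERERERERERERERERERERERERERERERERERERERERERERERERERERERERERERERERERERERERERERERERERERERERERERERERERERERERERERERERERERERERERERERERERERERERERERERERERERERERERERERERERERERERERERERERERERERERERERERERERERERERERERERERERERERERERERERERERERERERERERERERERERERERERERERERERERERERERERERERERERERERERERERERERERERERERERERERERERERERERERERERERERERERERERERERERERERERERERERERERERERERERERERERERERERERERERERERERERERERERERERERERERERERERERERERERERERERERERERERERERERERERERERERERERERERERERERERERERERERERERERERERERERERERERERERERERERERERERERERERERERERERERERERERERERERERERERERERERERERERERERERERERERERERERERERERERERERERERERERERERERERERERERERERERERERERERERERERERERERERERERERERERERERERERERERERERERERERERERERERERERERERERERERERERERERERERERERERERERERERERERERERERERERERERERERERERERERERERERERERERERERERERERERERERERERERERERERERERERERERERERERERERERERERERERERERERERERERERERERERERERERERERERERERERERERERERERERERERERERERERERERERERERERERERERERERERERERERERERERERERERERERERERERERERERERERERERERERERERERERERERERESIhEREREREREREREREREREREREREREREREREREREREiIiIRERERERERERERERERERERERERERERERERERERIiIiIiERERERERERERERERERERERERERERERERERESIiIiIiIiERERERERERERERERERERERERERERERERIiIiIiIiIiIRERERERERERERERERERERERERERERESIiIiIiIiIiIiEREREREREREREREREREREREREREREiIiIiIiIiIiIiIhEREREREREREREREREREREREREREiIiIiIiIiIiIiIiIRERERERERERERERERERERERERIiIiIiIiIiIiIiIiIhERERERERERERERERERERERERIiIiIiIiIiIiIiIiIiIRERERERERERERERERERERERIiIiIiIiIiIiIiIiIiIhEREREREREREREREREREREREiIiIiIiIiIiIiIiIiIiIRERERERERERERERERERERESIiIiIiIiIiIiIiIiIiIhEREREREREREREREREREREREiIiIiIiIiIiIiIiIiIiERERERERERERERERERERERESIiIiIiIiIiIiIiIiIiIhERERERERERERERERERERERIiIiIiIiIiIiIiIiIiIiERERERERERERERERERERERESIiIiIiIiIiIiIiIiIiIRERERERERERERERERERERERIiIiIiIiIiIiIiIiIiIhEREREREREREREREREREREREiIiIiIiIiIiIiIiIiIiERERERERERERERERERERERESIiIiIiIiIiIiIiIiIiIRERERERERERERERERERERERIiIiIiIiIiIiIiIiIiIhEREREREREREREREREREREREiIiIiIiIiIiIiIiIiIiERERERERERERERERERERERESIiIiIiIiIiIiIiIiIiIRERERERERERERERERERERESIiIiIiIiIiIiIiIiIiIhERERERERERERERERERERERIiIiIiIiIiIiIiIiIiIiEREREREREREREREREREREREiIiIiIiIiIiMzMzMzMyERERERERERERERERERERERESIiIiIiIiIzMzMzMzMzMzERERERERERERERERERERERIiIiIiIiMzMzMzMzMzMzMzMRERERERERERERERERERIiIiIiIzMzMzMzMzMzMzMzMzMREREREREREREREREREiIiIiMzMzMzMzMzMzMzMzMzMzMR"/>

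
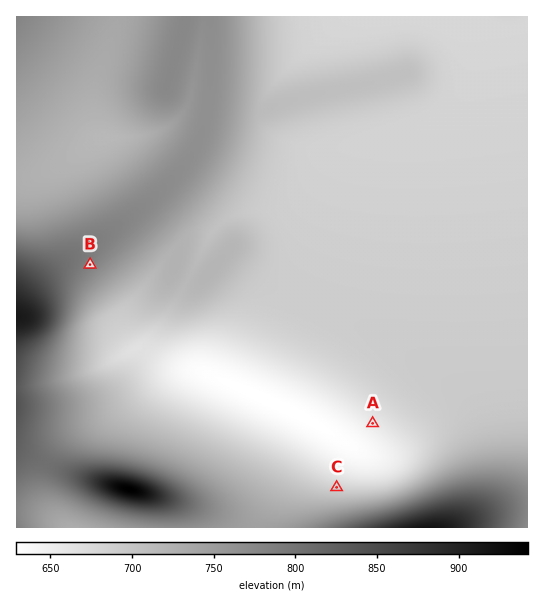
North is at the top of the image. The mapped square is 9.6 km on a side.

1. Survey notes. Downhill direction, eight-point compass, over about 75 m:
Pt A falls SW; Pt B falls SE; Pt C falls N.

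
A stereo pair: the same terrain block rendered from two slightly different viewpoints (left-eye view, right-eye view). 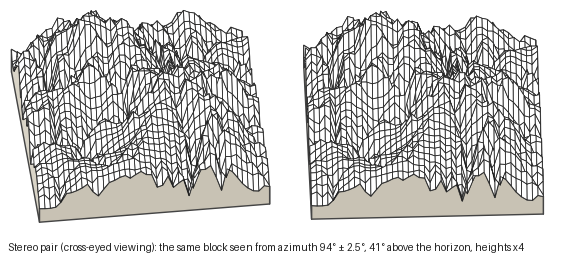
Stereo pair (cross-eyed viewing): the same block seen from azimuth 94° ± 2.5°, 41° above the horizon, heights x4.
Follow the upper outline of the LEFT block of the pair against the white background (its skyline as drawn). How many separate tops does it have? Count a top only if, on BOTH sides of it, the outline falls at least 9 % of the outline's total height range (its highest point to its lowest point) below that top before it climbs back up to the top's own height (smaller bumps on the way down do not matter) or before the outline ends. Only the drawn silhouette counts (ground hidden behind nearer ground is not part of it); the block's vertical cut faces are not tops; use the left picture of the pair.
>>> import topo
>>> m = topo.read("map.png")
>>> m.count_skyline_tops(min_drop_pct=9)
2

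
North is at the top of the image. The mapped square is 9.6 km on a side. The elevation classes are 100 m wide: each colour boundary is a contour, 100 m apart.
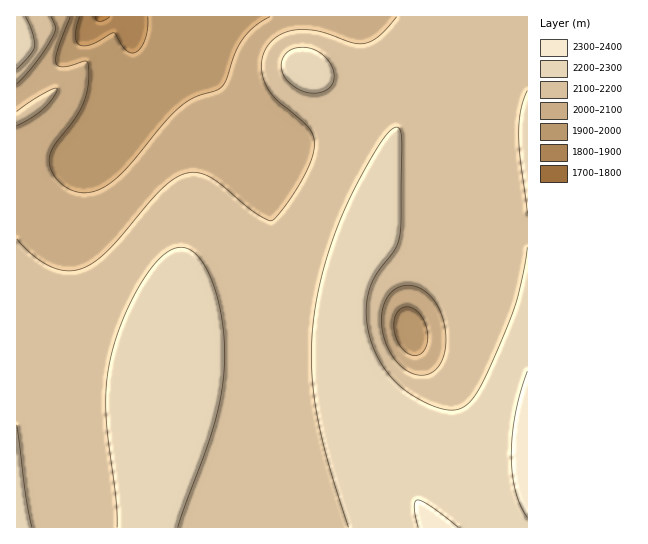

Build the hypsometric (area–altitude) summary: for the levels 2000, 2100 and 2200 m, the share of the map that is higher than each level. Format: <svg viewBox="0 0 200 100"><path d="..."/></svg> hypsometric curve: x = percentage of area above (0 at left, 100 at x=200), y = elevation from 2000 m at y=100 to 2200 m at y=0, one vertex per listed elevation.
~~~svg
<svg viewBox="0 0 200 100"><path d="M183 100l-29-50-99-50"/></svg>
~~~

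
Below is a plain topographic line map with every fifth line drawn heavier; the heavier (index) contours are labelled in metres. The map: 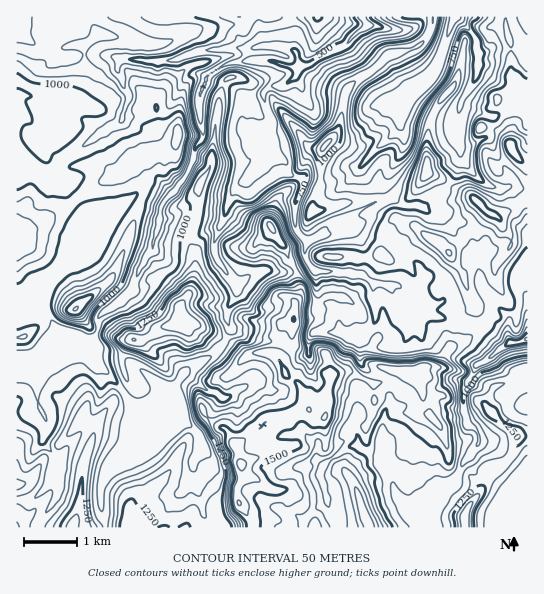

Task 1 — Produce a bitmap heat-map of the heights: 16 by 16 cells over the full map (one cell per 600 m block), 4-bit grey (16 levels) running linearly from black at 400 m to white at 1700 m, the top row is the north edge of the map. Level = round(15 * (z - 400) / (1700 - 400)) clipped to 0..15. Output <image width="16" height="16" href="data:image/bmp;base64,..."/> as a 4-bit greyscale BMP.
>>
<image width="16" height="16" href="data:image/bmp;base64,Qk32AAAAAAAAAHYAAAAoAAAAEAAAABAAAAABAAQAAAAAAIAAAAATCwAAEwsAABAAAAAAAAAAAAAAABEREQAiIiIAMzMzAERERABVVVUAZmZmAHd3dwCIiIgAmZmZAKqqqgC7u7sAzMzMAN3d3QDu7u4A////AJmama3LuomomIiYvcu5mZmIl4i926mqiXiXebzduqqZZ3h4q827uYlmaamby5iIZnh4u4rIh3d2eIZ6eKh2d4eHd2dohnd4iId3V1h2Z4iZd3dnVFZmeJl3eIZTRlR2eXd3dUNFU0V4d3ZkQyNSNWdmZVQyEjU0RlVlVTMjEkNW"/>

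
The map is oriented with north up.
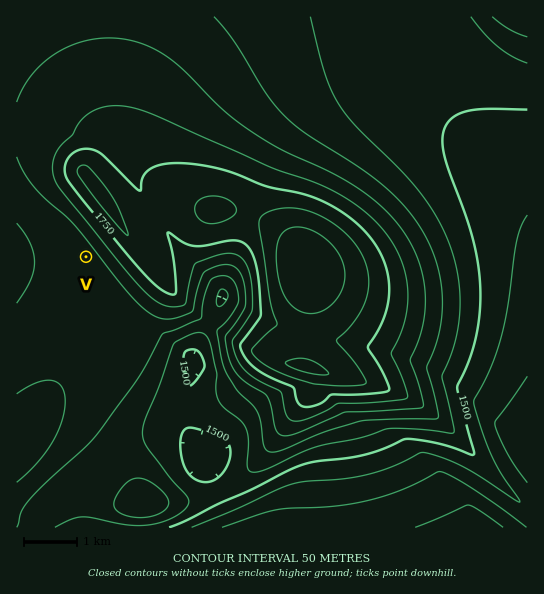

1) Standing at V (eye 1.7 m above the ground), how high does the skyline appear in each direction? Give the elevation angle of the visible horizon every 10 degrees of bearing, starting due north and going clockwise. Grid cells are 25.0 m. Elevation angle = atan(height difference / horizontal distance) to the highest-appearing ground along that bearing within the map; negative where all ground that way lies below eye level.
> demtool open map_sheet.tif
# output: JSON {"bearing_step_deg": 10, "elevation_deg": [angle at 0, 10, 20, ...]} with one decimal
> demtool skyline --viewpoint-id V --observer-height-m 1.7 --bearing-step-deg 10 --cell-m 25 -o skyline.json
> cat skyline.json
{"bearing_step_deg": 10, "elevation_deg": [7.1, 8.6, 9.8, 10.6, 11.1, 11.2, 11.0, 10.5, 9.6, 8.5, 7.0, 5.1, 3.0, 1.0, 0.1, -0.1, -0.1, -0.0, 0.1, 0.4, 0.7, 0.1, -0.5, -1.0, -1.5, -1.9, -2.1, -2.1, -1.9, -1.6, -1.2, -0.4, 0.3, 1.0, 3.0, 5.2]}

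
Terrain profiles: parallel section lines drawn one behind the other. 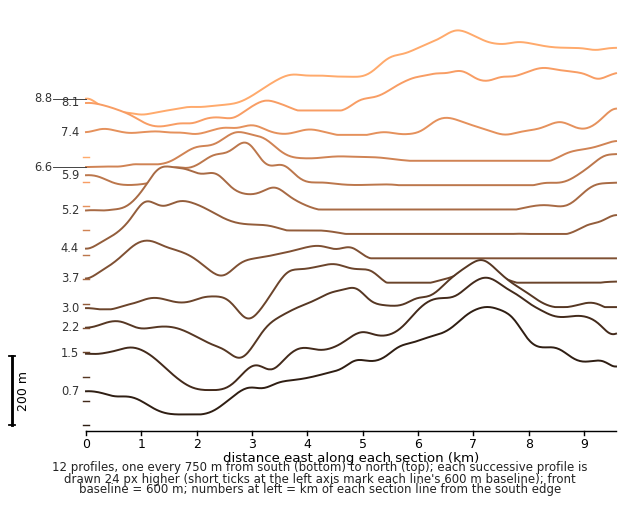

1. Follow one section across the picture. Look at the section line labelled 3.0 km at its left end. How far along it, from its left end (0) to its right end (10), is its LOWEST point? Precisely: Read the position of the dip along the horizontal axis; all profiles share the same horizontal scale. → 3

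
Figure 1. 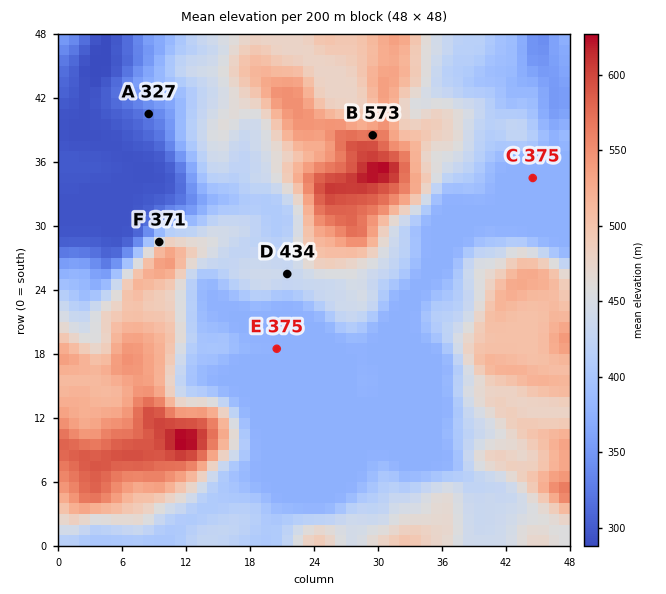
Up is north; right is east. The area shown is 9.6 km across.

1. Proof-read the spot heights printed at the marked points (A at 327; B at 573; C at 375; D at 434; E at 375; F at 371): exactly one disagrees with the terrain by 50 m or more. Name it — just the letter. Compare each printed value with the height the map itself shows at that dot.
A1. F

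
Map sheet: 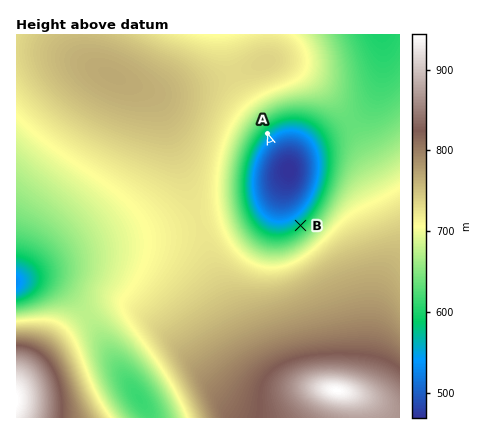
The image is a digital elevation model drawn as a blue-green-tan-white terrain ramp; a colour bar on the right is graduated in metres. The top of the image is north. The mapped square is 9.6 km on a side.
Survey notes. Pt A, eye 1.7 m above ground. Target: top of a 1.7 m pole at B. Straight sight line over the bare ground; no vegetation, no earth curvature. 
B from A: seen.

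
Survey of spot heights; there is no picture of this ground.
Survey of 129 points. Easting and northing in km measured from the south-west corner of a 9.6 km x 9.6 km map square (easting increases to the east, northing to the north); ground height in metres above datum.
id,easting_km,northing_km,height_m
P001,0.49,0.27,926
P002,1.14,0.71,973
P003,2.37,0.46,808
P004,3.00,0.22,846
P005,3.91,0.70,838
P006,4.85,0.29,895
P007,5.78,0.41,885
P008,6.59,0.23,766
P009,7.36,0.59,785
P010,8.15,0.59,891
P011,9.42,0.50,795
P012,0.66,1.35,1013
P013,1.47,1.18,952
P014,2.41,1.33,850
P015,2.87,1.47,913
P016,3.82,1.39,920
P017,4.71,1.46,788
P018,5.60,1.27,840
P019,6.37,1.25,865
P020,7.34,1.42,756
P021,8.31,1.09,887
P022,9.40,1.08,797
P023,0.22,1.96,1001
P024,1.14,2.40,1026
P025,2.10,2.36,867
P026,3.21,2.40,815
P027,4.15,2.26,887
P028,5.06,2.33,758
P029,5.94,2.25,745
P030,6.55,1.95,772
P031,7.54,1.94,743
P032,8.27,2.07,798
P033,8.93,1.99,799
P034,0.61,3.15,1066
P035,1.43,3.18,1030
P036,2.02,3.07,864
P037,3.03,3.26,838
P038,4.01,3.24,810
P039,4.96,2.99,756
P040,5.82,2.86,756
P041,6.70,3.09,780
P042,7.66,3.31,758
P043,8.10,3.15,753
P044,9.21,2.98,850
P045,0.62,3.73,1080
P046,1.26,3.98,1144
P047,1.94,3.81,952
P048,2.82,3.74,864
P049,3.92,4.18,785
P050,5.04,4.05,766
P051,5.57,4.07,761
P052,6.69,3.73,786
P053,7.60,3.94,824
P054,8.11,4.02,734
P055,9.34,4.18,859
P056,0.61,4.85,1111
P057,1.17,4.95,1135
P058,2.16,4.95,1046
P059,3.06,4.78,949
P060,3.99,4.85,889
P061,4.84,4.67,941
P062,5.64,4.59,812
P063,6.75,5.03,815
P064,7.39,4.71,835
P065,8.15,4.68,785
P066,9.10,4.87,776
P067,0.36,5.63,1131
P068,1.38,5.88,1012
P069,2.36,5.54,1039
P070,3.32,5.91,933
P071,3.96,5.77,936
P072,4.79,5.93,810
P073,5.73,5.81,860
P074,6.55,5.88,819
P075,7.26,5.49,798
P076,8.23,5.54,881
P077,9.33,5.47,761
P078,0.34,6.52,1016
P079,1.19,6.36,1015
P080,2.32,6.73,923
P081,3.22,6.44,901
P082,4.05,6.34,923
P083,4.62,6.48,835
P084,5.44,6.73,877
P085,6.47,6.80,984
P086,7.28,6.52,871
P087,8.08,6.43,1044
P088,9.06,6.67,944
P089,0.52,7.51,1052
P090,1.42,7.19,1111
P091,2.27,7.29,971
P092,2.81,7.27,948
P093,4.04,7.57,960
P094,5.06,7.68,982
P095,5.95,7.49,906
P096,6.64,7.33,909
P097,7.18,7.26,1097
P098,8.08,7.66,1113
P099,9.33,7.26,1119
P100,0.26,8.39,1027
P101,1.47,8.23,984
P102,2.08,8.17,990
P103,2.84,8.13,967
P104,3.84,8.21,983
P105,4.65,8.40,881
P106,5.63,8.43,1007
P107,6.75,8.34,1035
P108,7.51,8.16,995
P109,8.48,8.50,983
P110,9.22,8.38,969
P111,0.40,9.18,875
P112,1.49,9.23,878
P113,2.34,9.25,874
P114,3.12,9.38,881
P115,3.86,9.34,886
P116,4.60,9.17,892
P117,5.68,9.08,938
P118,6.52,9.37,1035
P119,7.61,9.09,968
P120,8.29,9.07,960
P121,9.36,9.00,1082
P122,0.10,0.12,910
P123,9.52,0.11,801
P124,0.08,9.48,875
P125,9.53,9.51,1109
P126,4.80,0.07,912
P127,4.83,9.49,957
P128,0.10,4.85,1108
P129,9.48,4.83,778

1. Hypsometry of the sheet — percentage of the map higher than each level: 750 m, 97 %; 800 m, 83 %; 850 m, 67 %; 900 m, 50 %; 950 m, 35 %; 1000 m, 22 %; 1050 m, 13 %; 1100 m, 6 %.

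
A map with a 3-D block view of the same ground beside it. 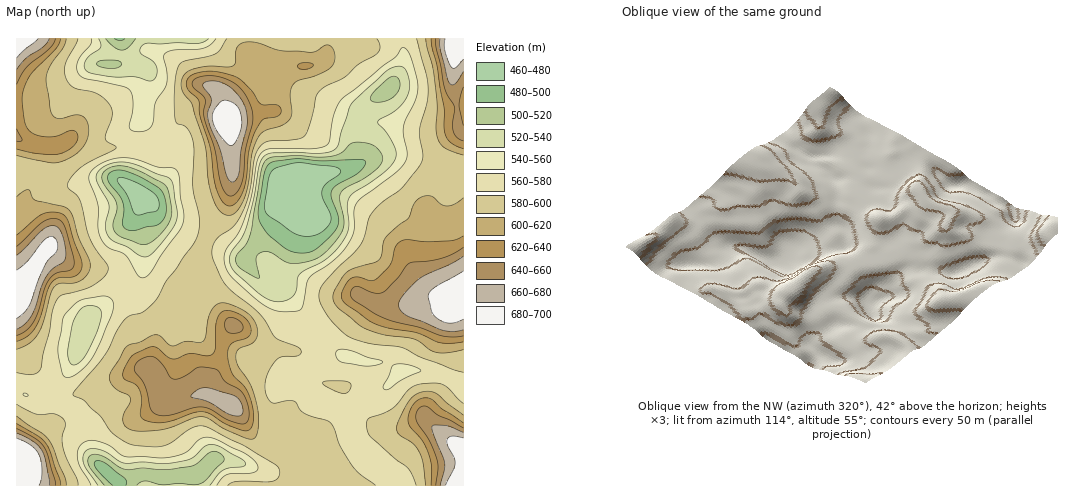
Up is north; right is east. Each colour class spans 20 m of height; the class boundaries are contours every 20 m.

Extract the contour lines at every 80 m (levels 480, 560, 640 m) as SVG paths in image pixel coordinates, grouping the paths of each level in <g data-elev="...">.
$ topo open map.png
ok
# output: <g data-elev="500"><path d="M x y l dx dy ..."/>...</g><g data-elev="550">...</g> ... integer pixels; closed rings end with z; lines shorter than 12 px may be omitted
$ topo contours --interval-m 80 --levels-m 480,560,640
<g data-elev="480"><path d="M301 236l-10-5-25-19-1-10 6-29 6-5 21-5 40 5 3 2-1 4-14 10-4 7 1 7 8 18-2 8-5 6-6 4-9 2z"/><path d="M137 215l-4-3-7-18-8-12 0-4 6 0 14 5 14 9 6 6 1 7-2 6z"/></g><g data-elev="560"><path d="M91 485l-11-18-2-8 1-11 6-6 9-2 10 3 21 14 39 1 21-5 14-13 8-3 9 2 28 14 10 7 4 7-1 4-5 2-25 2-5 3-5 7"/><path d="M25 396l-2-2 1-1 2 0 2 3z"/><path d="M386 390l-2-1-1-3 10-21 13-1 15 6-2 2-16 7z"/><path d="M66 377l-4-4-4-22 6-35 10-11 7-5 21-4 7 1 4 5 0 10-18 42-6 9-9 9-9 5z"/><path d="M360 365l-20-4-4-4 0-6 5-2 8 1 34 12-3 2-6 2z"/><path d="M281 312l-12-4-16-11-22-20-4-6-3-8 1-12 14-20 9-21 4-16 6-36 5-6 6-3 44 0 14-4 3-5 4-26 7-14 54-43 7-9 2 0 3 2 4 7 7 29-2 13-12 27-1 9 4 18-1 8-10 12-39 29-3 7 0 20-3 10-14 18-28 21-2 4-6 27-4 2z"/><path d="M143 278l-5-3-12-19-19-10-5-6-3-7-1-28-9-23 0-6 2-4 5-5 16-8 18-1 28 9 15 1 4 2 2 5 1 22 4 17-1 10-32 48-5 5z"/><path d="M216 39l-6 6-7 3-29 2-9 4-1 4 3 18-1 9-11 18-2 17-2 6-5 4-7 2-7-1-3-4 4-22-1-9-2-6-7-4-38-7-4-3-3-4-1-5 1-6 13-17 0-5"/></g><g data-elev="640"><path d="M56 485l-8-29-5-10-8-8-18-10"/><path d="M463 428l-25-13-12-9-6 1-3 5 0 9 13 20 7 19 1 9-2 16"/><path d="M239 424l6-1 4-4 0-9-3-11-7-9-15-10-7-10-18-3-16 10-8 2-5-2-7-12-9-8-9 0-6 3-3 4-1 7 9 13 6 24 5 6 6 2 7-1 25-7 10-1 8 3 17 10z"/><path d="M17 335l9-5 8-9 5-11 6-22 5-9 6-6 15-3 3-7-9-35-3-6-5-3-7 0-8 3-25 24"/><path d="M229 333l6 0 6-2 2-3-1-5-8-5-7 1-2 7 1 4z"/><path d="M463 247l-10 7-11 4-32 5-13 16-15 14-8 0-18-7-3 2-3 6 1 4 4 3 20 13 13 6 31 7 23 9 12 1 9-1"/><path d="M227 195l4 1 4-2 4-5 3-7 4-33 7-26-1-13-7-17-11-10-17-7-16 1-7 3-2 5 13 14-1 19 11 30 6 35z"/><path d="M17 141l5-1-5-11"/><path d="M463 125l-4-20 4-18"/><path d="M17 84l9-16 23-19 6-10"/><path d="M436 39l0 9 8 40 11 19-2 17 0 7 3 6 7 4"/></g>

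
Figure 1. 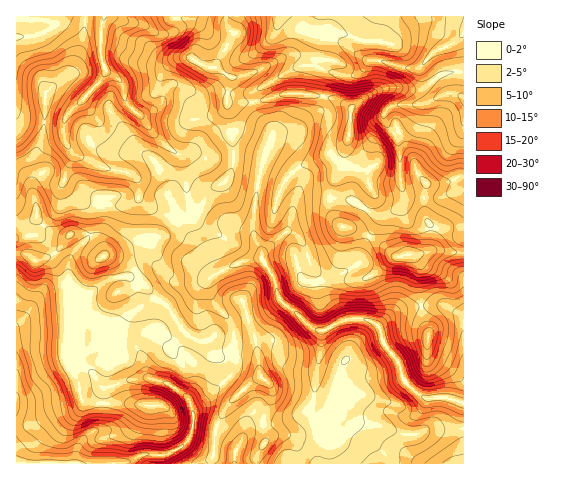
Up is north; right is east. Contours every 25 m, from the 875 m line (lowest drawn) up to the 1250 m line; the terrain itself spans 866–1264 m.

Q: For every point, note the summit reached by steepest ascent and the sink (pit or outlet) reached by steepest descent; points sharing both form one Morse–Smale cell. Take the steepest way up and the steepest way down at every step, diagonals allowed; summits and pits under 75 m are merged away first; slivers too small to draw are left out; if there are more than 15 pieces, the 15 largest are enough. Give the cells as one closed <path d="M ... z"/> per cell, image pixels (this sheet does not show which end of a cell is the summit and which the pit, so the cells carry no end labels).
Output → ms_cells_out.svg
<path d="M326 197l-27 1-5 8-6 24-26 25 2 9 10 14 4 20 30 27 14 7 0 12-6 30-1 21-5 11-9 8-13 6-25 5 3 16-8 13-2 9 207 1 1-211-33-3-10 4-25 2-28-21-12-5-15-4-9-12-2-15z"/><path d="M36 216l-8 9-12 2 0 171 20-6 18-17 20-11 16 7 13 16 7 0 13-6 18-3 25 4 23 17 4 13 0 14-3 12-8 8-16 9-9 0 1 8 76 1 1-12 11-20 9-6 8-2 0-6 9-20-2-13-9-8-3-17-5-3-31 1-6-2-10-14-14-4-10-9-12-20-17-14-16-23-7-8-18-8-8 0-4-11-9-10-15-2-12 3-11-3-14-11z"/><path d="M225 16l-208 0-1 99 4 4 11 2 32 1 4-7 31-31 8-13 15 11 7 23 14 12 8 13 18 18 14 9 3 9 3 29 4 12 5 5 10-18 21-16 6-17-2-22 1-13-6-20 0-12 5-17-18-10 19-33-6-8z"/><path d="M199 213l-9 5-7 0-4-4-19 21-8 4-13 1-19 10-15 6 11 2 14 6 7 8 16 23 17 14 12 20 10 9 14 4 10 14 6 2 31-1 5 3 2 15 12 14 0 9-9 20 1 6 9 0 24-8 9-6 8-11 8-55 0-12-14-7-27-24-7-23-10-14-3-14-7-15-4-4-22-9-20-3z"/><path d="M106 71l-8 13-31 31-4 7-32-1-15-5 0 109 10 1 10-10 3 6 14 11 11 3 12-3 15 2 9 10 4 11 16-6 19-10 13-1 8-4 19-21 4 4 7 0 7-5-9-18-3-29-3-9-14-9-18-18-8-13-14-12-7-23z"/><path d="M77 364l-8 2-15 9-18 17-20 7 1 65 141 0 0-9 14-3 16-11 5-15 0-14-4-13-7-6-16-11-18-4-21 2-17 7-7 0-13-16z"/><path d="M463 16l-236 0 0 10 6 8-19 33 18 10-5 17 1 8 25 0 1-8 3-4 43-24 15 0 28 10 14-2 13-14 9 0 23 7 15 1 18-17 19-8 10-10z"/><path d="M454 93l-10 1-16 8-9 3-23 0-6 2-5 6 0 7 11 16 3 7 1 38 3 11 0 9-8 10-12 5-18-6-5 8-10 10 24 11 22 17 25-2 10-4 33 2 0-154z"/><path d="M463 34l-9 9-19 8-18 17-15-1-23-7-9 0-13 14-14 2-28-10-15 0-43 24-3 4 0 7 6 0 21-7 16-1 33 5 20 9 0 27-6 19-1 13 20 4 8-2-3 3 0 11 5 10 0 7-7 10 9 5 8 2 12-5 8-10 0-9-3-11-1-38-3-7-11-16 0-7 5-6 6-2 29-1 23-11 16 4z"/><path d="M297 93l-16 1-27 8 5 13 13 17 0 7-13 39-6 45 1 13 9 18 25-24 6-24 5-8 32-1 5-21 7-10 1-13 6-19 0-27-20-9z"/><path d="M255 102l-28 1 6 23 0 41-5 11-21 16-10 19 18 8 20 4 15 6 3 3 5-51 4-19 10-25-2-10-11-14z"/><path d="M73 152l-9 27 0 7 10 10 14 7 20 2 19 0 11-6 0-16-6-8-31-9z"/><path d="M346 166l-6 2-4 8-5 21 17 2 19 9 6-9 0-7-5-10 2-13z"/><path d="M263 424l-8 2-9 6-11 20 0 12 21-1 2-9 8-13z"/><path d="M337 198l-7 1 4 19 9 9 10-1 13-17-15-9z"/>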